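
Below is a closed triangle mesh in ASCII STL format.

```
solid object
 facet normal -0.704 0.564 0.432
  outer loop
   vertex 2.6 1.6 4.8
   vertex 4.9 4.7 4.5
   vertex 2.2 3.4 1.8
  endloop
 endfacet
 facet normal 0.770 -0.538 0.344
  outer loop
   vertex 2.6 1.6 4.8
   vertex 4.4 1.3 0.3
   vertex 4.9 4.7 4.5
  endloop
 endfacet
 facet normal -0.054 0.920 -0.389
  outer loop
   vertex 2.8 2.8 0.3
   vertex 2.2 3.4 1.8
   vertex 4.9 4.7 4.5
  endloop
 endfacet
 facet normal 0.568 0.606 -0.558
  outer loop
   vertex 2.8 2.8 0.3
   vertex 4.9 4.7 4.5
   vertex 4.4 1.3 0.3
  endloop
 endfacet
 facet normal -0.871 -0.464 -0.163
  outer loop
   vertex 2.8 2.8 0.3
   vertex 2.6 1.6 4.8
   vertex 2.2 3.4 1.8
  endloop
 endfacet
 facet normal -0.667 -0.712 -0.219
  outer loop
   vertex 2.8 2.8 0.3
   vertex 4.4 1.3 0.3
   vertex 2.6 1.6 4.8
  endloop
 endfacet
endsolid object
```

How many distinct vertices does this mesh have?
5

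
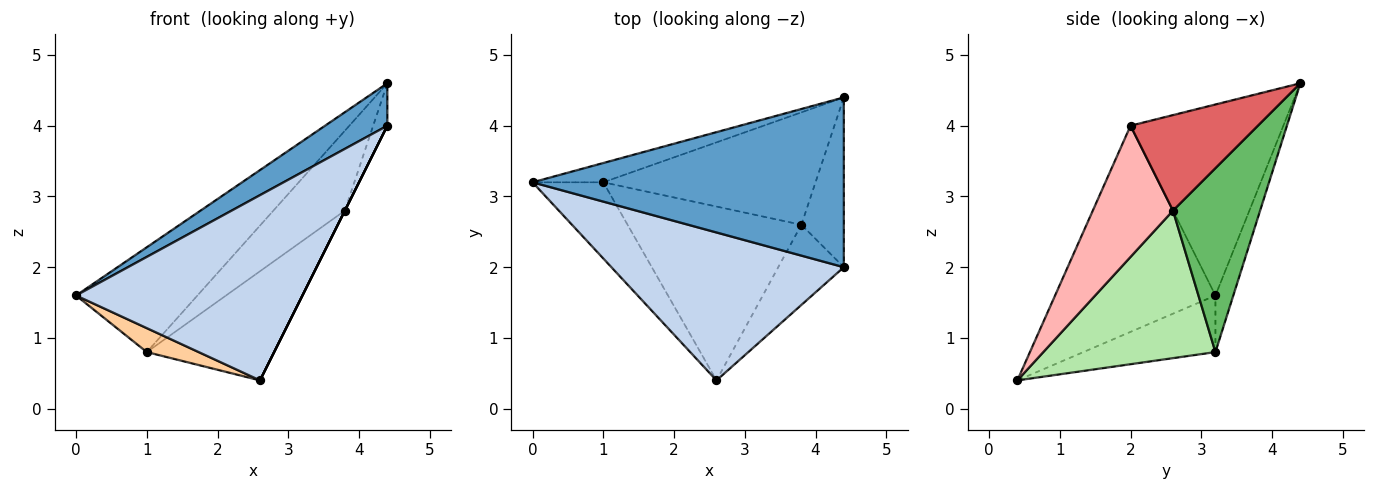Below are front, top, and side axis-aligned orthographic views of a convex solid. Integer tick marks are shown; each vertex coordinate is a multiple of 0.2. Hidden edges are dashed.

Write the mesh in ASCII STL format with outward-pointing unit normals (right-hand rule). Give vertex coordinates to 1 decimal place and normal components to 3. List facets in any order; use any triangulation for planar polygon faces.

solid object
 facet normal -0.512 -0.208 0.834
  outer loop
   vertex 4.4 4.4 4.6
   vertex 0.0 3.2 1.6
   vertex 4.4 2.0 4.0
  endloop
 endfacet
 facet normal -0.484 -0.684 0.546
  outer loop
   vertex 2.6 0.4 0.4
   vertex 4.4 2.0 4.0
   vertex 0.0 3.2 1.6
  endloop
 endfacet
 facet normal -0.143 0.973 -0.179
  outer loop
   vertex 1.0 3.2 0.8
   vertex 0.0 3.2 1.6
   vertex 4.4 4.4 4.6
  endloop
 endfacet
 facet normal -0.607 -0.238 -0.758
  outer loop
   vertex 1.0 3.2 0.8
   vertex 2.6 0.4 0.4
   vertex 0.0 3.2 1.6
  endloop
 endfacet
 facet normal 0.577 0.473 -0.666
  outer loop
   vertex 3.8 2.6 2.8
   vertex 1.0 3.2 0.8
   vertex 4.4 4.4 4.6
  endloop
 endfacet
 facet normal 0.584 0.432 -0.688
  outer loop
   vertex 3.8 2.6 2.8
   vertex 2.6 0.4 0.4
   vertex 1.0 3.2 0.8
  endloop
 endfacet
 facet normal 0.909 0.101 -0.404
  outer loop
   vertex 3.8 2.6 2.8
   vertex 4.4 4.4 4.6
   vertex 4.4 2.0 4.0
  endloop
 endfacet
 facet normal 0.894 0.000 -0.447
  outer loop
   vertex 3.8 2.6 2.8
   vertex 4.4 2.0 4.0
   vertex 2.6 0.4 0.4
  endloop
 endfacet
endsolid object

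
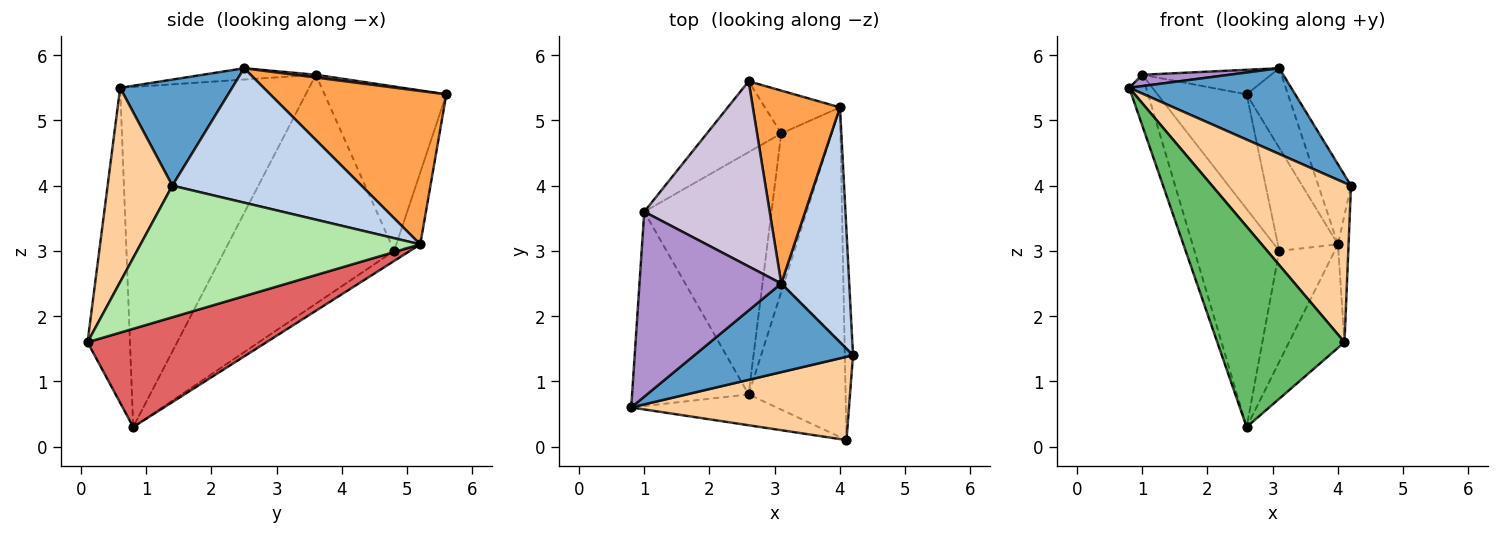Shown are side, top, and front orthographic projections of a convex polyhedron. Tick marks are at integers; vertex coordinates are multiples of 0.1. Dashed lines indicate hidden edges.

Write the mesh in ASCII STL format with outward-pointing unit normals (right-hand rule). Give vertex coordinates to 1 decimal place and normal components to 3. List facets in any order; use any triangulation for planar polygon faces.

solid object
 facet normal 0.433 -0.627 0.648
  outer loop
   vertex 3.1 2.5 5.8
   vertex 0.8 0.6 5.5
   vertex 4.2 1.4 4.0
  endloop
 endfacet
 facet normal 0.882 0.152 0.446
  outer loop
   vertex 3.1 2.5 5.8
   vertex 4.2 1.4 4.0
   vertex 4.0 5.2 3.1
  endloop
 endfacet
 facet normal 0.852 0.200 0.484
  outer loop
   vertex 3.1 2.5 5.8
   vertex 4.0 5.2 3.1
   vertex 2.6 5.6 5.4
  endloop
 endfacet
 facet normal 0.382 -0.819 0.428
  outer loop
   vertex 4.1 0.1 1.6
   vertex 4.2 1.4 4.0
   vertex 0.8 0.6 5.5
  endloop
 endfacet
 facet normal -0.313 -0.939 -0.144
  outer loop
   vertex 4.1 0.1 1.6
   vertex 0.8 0.6 5.5
   vertex 2.6 0.8 0.3
  endloop
 endfacet
 facet normal 0.997 0.038 -0.062
  outer loop
   vertex 4.1 0.1 1.6
   vertex 4.0 5.2 3.1
   vertex 4.2 1.4 4.0
  endloop
 endfacet
 facet normal 0.695 0.215 -0.686
  outer loop
   vertex 4.1 0.1 1.6
   vertex 2.6 0.8 0.3
   vertex 4.0 5.2 3.1
  endloop
 endfacet
 facet normal -0.943 0.084 -0.323
  outer loop
   vertex 1.0 3.6 5.7
   vertex 2.6 0.8 0.3
   vertex 0.8 0.6 5.5
  endloop
 endfacet
 facet normal -0.079 -0.061 0.995
  outer loop
   vertex 1.0 3.6 5.7
   vertex 0.8 0.6 5.5
   vertex 3.1 2.5 5.8
  endloop
 endfacet
 facet normal 0.022 0.131 0.991
  outer loop
   vertex 1.0 3.6 5.7
   vertex 3.1 2.5 5.8
   vertex 2.6 5.6 5.4
  endloop
 endfacet
 facet normal -0.758 0.555 -0.343
  outer loop
   vertex 3.1 4.8 3.0
   vertex 1.0 3.6 5.7
   vertex 2.6 5.6 5.4
  endloop
 endfacet
 facet normal -0.801 0.400 -0.445
  outer loop
   vertex 3.1 4.8 3.0
   vertex 2.6 0.8 0.3
   vertex 1.0 3.6 5.7
  endloop
 endfacet
 facet normal -0.345 0.867 -0.361
  outer loop
   vertex 3.1 4.8 3.0
   vertex 2.6 5.6 5.4
   vertex 4.0 5.2 3.1
  endloop
 endfacet
 facet normal -0.162 0.566 -0.808
  outer loop
   vertex 3.1 4.8 3.0
   vertex 4.0 5.2 3.1
   vertex 2.6 0.8 0.3
  endloop
 endfacet
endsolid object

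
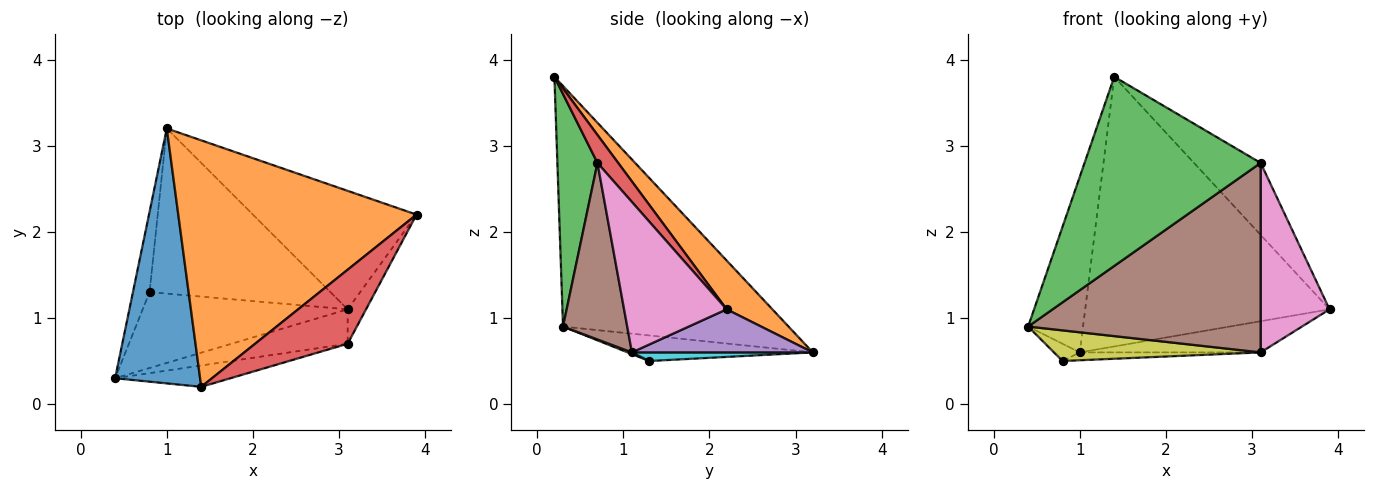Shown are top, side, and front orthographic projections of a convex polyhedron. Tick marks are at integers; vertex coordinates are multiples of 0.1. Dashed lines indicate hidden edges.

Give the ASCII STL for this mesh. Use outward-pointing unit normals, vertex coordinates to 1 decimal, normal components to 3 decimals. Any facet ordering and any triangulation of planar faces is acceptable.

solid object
 facet normal -0.919 0.224 0.325
  outer loop
   vertex 1.4 0.2 3.8
   vertex 1.0 3.2 0.6
   vertex 0.4 0.3 0.9
  endloop
 endfacet
 facet normal 0.137 0.731 0.668
  outer loop
   vertex 1.4 0.2 3.8
   vertex 3.9 2.2 1.1
   vertex 1.0 3.2 0.6
  endloop
 endfacet
 facet normal 0.221 -0.969 -0.110
  outer loop
   vertex 3.1 0.7 2.8
   vertex 1.4 0.2 3.8
   vertex 0.4 0.3 0.9
  endloop
 endfacet
 facet normal 0.212 0.681 0.701
  outer loop
   vertex 3.1 0.7 2.8
   vertex 3.9 2.2 1.1
   vertex 1.4 0.2 3.8
  endloop
 endfacet
 facet normal 0.247 0.247 -0.937
  outer loop
   vertex 3.1 1.1 0.6
   vertex 1.0 3.2 0.6
   vertex 3.9 2.2 1.1
  endloop
 endfacet
 facet normal 0.262 -0.949 -0.173
  outer loop
   vertex 3.1 1.1 0.6
   vertex 3.1 0.7 2.8
   vertex 0.4 0.3 0.9
  endloop
 endfacet
 facet normal 0.826 -0.555 -0.101
  outer loop
   vertex 3.1 1.1 0.6
   vertex 3.9 2.2 1.1
   vertex 3.1 0.7 2.8
  endloop
 endfacet
 facet normal -0.832 0.116 -0.542
  outer loop
   vertex 0.8 1.3 0.5
   vertex 0.4 0.3 0.9
   vertex 1.0 3.2 0.6
  endloop
 endfacet
 facet normal 0.008 -0.374 -0.927
  outer loop
   vertex 0.8 1.3 0.5
   vertex 3.1 1.1 0.6
   vertex 0.4 0.3 0.9
  endloop
 endfacet
 facet normal 0.048 0.048 -0.998
  outer loop
   vertex 0.8 1.3 0.5
   vertex 1.0 3.2 0.6
   vertex 3.1 1.1 0.6
  endloop
 endfacet
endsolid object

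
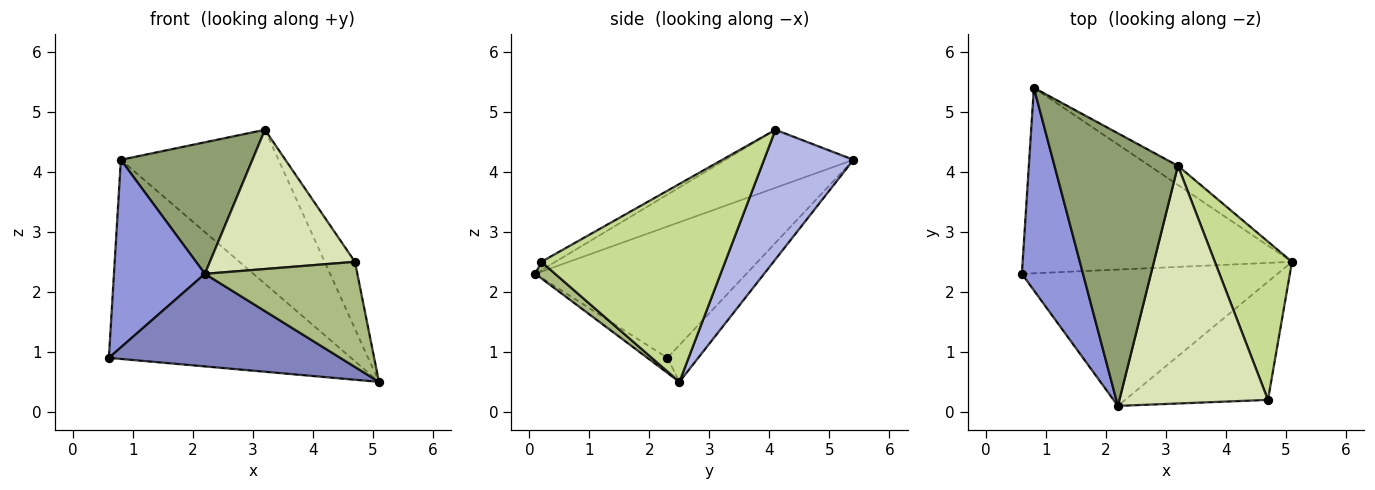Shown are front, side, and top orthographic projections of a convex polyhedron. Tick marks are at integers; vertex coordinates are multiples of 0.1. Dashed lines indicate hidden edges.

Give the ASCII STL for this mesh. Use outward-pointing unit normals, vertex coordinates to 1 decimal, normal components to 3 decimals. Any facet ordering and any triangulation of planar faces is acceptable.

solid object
 facet normal -0.093 0.729 -0.679
  outer loop
   vertex 0.8 5.4 4.2
   vertex 5.1 2.5 0.5
   vertex 0.6 2.3 0.9
  endloop
 endfacet
 facet normal -0.049 -0.561 -0.826
  outer loop
   vertex 2.2 0.1 2.3
   vertex 0.6 2.3 0.9
   vertex 5.1 2.5 0.5
  endloop
 endfacet
 facet normal -0.844 -0.364 0.393
  outer loop
   vertex 2.2 0.1 2.3
   vertex 0.8 5.4 4.2
   vertex 0.6 2.3 0.9
  endloop
 endfacet
 facet normal 0.491 0.865 -0.107
  outer loop
   vertex 3.2 4.1 4.7
   vertex 5.1 2.5 0.5
   vertex 0.8 5.4 4.2
  endloop
 endfacet
 facet normal -0.390 -0.400 0.829
  outer loop
   vertex 3.2 4.1 4.7
   vertex 0.8 5.4 4.2
   vertex 2.2 0.1 2.3
  endloop
 endfacet
 facet normal 0.086 -0.662 -0.744
  outer loop
   vertex 4.7 0.2 2.5
   vertex 2.2 0.1 2.3
   vertex 5.1 2.5 0.5
  endloop
 endfacet
 facet normal 0.921 0.152 0.359
  outer loop
   vertex 4.7 0.2 2.5
   vertex 5.1 2.5 0.5
   vertex 3.2 4.1 4.7
  endloop
 endfacet
 facet normal -0.049 -0.505 0.862
  outer loop
   vertex 4.7 0.2 2.5
   vertex 3.2 4.1 4.7
   vertex 2.2 0.1 2.3
  endloop
 endfacet
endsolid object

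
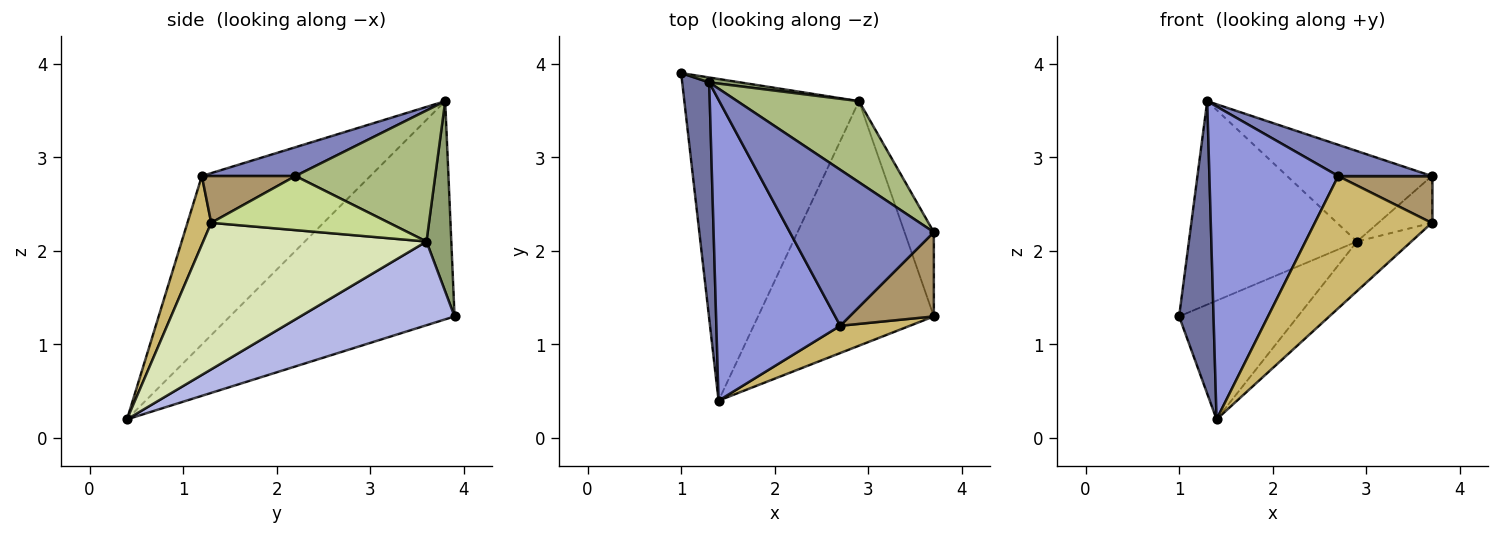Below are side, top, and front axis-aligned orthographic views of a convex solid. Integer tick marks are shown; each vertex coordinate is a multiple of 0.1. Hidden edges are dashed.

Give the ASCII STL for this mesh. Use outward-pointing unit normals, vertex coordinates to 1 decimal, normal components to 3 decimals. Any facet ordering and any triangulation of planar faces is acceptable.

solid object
 facet normal -0.981 -0.150 0.121
  outer loop
   vertex 1.3 3.8 3.6
   vertex 1.0 3.9 1.3
   vertex 1.4 0.4 0.2
  endloop
 endfacet
 facet normal 0.192 -0.192 0.962
  outer loop
   vertex 2.7 1.2 2.8
   vertex 3.7 2.2 2.8
   vertex 1.3 3.8 3.6
  endloop
 endfacet
 facet normal -0.686 -0.525 0.504
  outer loop
   vertex 2.7 1.2 2.8
   vertex 1.3 3.8 3.6
   vertex 1.4 0.4 0.2
  endloop
 endfacet
 facet normal 0.410 0.316 -0.856
  outer loop
   vertex 2.9 3.6 2.1
   vertex 1.4 0.4 0.2
   vertex 1.0 3.9 1.3
  endloop
 endfacet
 facet normal 0.146 0.989 0.024
  outer loop
   vertex 2.9 3.6 2.1
   vertex 1.0 3.9 1.3
   vertex 1.3 3.8 3.6
  endloop
 endfacet
 facet normal 0.584 0.605 0.542
  outer loop
   vertex 2.9 3.6 2.1
   vertex 1.3 3.8 3.6
   vertex 3.7 2.2 2.8
  endloop
 endfacet
 facet normal 0.850 0.256 -0.460
  outer loop
   vertex 3.7 1.3 2.3
   vertex 2.9 3.6 2.1
   vertex 3.7 2.2 2.8
  endloop
 endfacet
 facet normal 0.633 0.154 -0.759
  outer loop
   vertex 3.7 1.3 2.3
   vertex 1.4 0.4 0.2
   vertex 2.9 3.6 2.1
  endloop
 endfacet
 facet normal 0.437 -0.437 0.786
  outer loop
   vertex 3.7 1.3 2.3
   vertex 3.7 2.2 2.8
   vertex 2.7 1.2 2.8
  endloop
 endfacet
 facet normal 0.195 -0.961 0.198
  outer loop
   vertex 3.7 1.3 2.3
   vertex 2.7 1.2 2.8
   vertex 1.4 0.4 0.2
  endloop
 endfacet
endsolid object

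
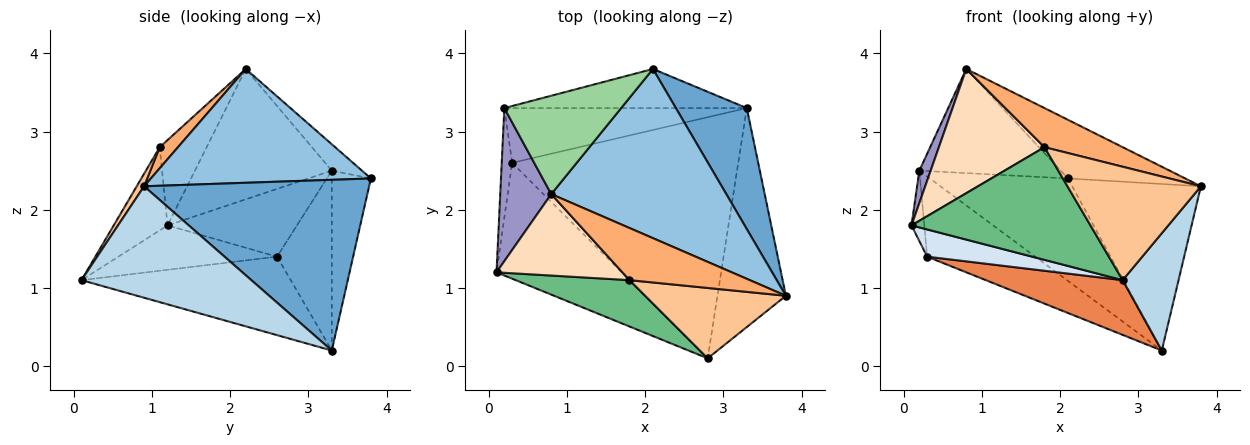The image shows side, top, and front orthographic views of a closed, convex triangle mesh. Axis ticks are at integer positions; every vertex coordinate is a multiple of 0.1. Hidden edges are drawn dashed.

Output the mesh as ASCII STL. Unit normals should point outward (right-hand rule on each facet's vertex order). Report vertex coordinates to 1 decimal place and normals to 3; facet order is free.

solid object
 facet normal 0.817 0.467 0.339
  outer loop
   vertex 3.3 3.3 0.2
   vertex 2.1 3.8 2.4
   vertex 3.8 0.9 2.3
  endloop
 endfacet
 facet normal 0.523 0.279 0.805
  outer loop
   vertex 0.8 2.2 3.8
   vertex 3.8 0.9 2.3
   vertex 2.1 3.8 2.4
  endloop
 endfacet
 facet normal 0.821 -0.270 -0.504
  outer loop
   vertex 2.8 0.1 1.1
   vertex 3.3 3.3 0.2
   vertex 3.8 0.9 2.3
  endloop
 endfacet
 facet normal -0.327 -0.216 -0.920
  outer loop
   vertex 0.3 2.6 1.4
   vertex 2.8 0.1 1.1
   vertex 0.1 1.2 1.8
  endloop
 endfacet
 facet normal -0.321 -0.210 -0.924
  outer loop
   vertex 0.3 2.6 1.4
   vertex 3.3 3.3 0.2
   vertex 2.8 0.1 1.1
  endloop
 endfacet
 facet normal 0.139 -0.594 0.792
  outer loop
   vertex 1.8 1.1 2.8
   vertex 3.8 0.9 2.3
   vertex 0.8 2.2 3.8
  endloop
 endfacet
 facet normal 0.047 -0.849 0.527
  outer loop
   vertex 1.8 1.1 2.8
   vertex 2.8 0.1 1.1
   vertex 3.8 0.9 2.3
  endloop
 endfacet
 facet normal -0.348 -0.784 0.514
  outer loop
   vertex 1.8 1.1 2.8
   vertex 0.8 2.2 3.8
   vertex 0.1 1.2 1.8
  endloop
 endfacet
 facet normal -0.268 -0.891 0.366
  outer loop
   vertex 1.8 1.1 2.8
   vertex 0.1 1.2 1.8
   vertex 2.8 0.1 1.1
  endloop
 endfacet
 facet normal -0.153 0.718 0.679
  outer loop
   vertex 0.2 3.3 2.5
   vertex 0.8 2.2 3.8
   vertex 2.1 3.8 2.4
  endloop
 endfacet
 facet normal -0.256 0.903 -0.345
  outer loop
   vertex 0.2 3.3 2.5
   vertex 2.1 3.8 2.4
   vertex 3.3 3.3 0.2
  endloop
 endfacet
 facet normal -0.386 0.762 -0.520
  outer loop
   vertex 0.2 3.3 2.5
   vertex 3.3 3.3 0.2
   vertex 0.3 2.6 1.4
  endloop
 endfacet
 facet normal -0.928 -0.077 0.363
  outer loop
   vertex 0.2 3.3 2.5
   vertex 0.1 1.2 1.8
   vertex 0.8 2.2 3.8
  endloop
 endfacet
 facet normal -0.984 0.097 -0.151
  outer loop
   vertex 0.2 3.3 2.5
   vertex 0.3 2.6 1.4
   vertex 0.1 1.2 1.8
  endloop
 endfacet
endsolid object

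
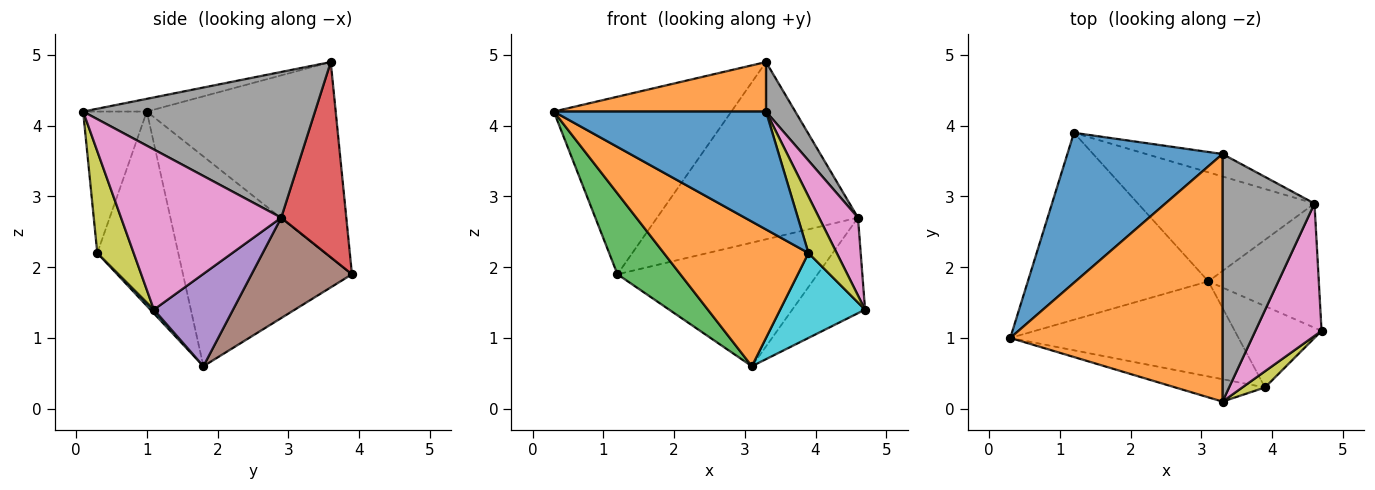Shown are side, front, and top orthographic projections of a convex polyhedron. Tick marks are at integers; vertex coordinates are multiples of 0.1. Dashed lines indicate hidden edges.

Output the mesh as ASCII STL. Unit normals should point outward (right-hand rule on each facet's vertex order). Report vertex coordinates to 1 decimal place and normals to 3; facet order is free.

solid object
 facet normal -0.631 0.593 0.501
  outer loop
   vertex 3.3 3.6 4.9
   vertex 1.2 3.9 1.9
   vertex 0.3 1.0 4.2
  endloop
 endfacet
 facet normal -0.059 -0.196 0.979
  outer loop
   vertex 3.3 0.1 4.2
   vertex 3.3 3.6 4.9
   vertex 0.3 1.0 4.2
  endloop
 endfacet
 facet normal -0.730 -0.271 -0.628
  outer loop
   vertex 3.1 1.8 0.6
   vertex 0.3 1.0 4.2
   vertex 1.2 3.9 1.9
  endloop
 endfacet
 facet normal 0.306 0.944 -0.120
  outer loop
   vertex 4.6 2.9 2.7
   vertex 1.2 3.9 1.9
   vertex 3.3 3.6 4.9
  endloop
 endfacet
 facet normal 0.553 0.508 -0.661
  outer loop
   vertex 4.6 2.9 2.7
   vertex 4.7 1.1 1.4
   vertex 3.1 1.8 0.6
  endloop
 endfacet
 facet normal 0.352 0.702 -0.619
  outer loop
   vertex 4.6 2.9 2.7
   vertex 3.1 1.8 0.6
   vertex 1.2 3.9 1.9
  endloop
 endfacet
 facet normal 0.902 -0.219 0.373
  outer loop
   vertex 4.6 2.9 2.7
   vertex 3.3 0.1 4.2
   vertex 4.7 1.1 1.4
  endloop
 endfacet
 facet normal 0.841 -0.106 0.531
  outer loop
   vertex 4.6 2.9 2.7
   vertex 3.3 3.6 4.9
   vertex 3.3 0.1 4.2
  endloop
 endfacet
 facet normal 0.777 -0.605 0.173
  outer loop
   vertex 3.9 0.3 2.2
   vertex 4.7 1.1 1.4
   vertex 3.3 0.1 4.2
  endloop
 endfacet
 facet normal 0.030 -0.722 -0.692
  outer loop
   vertex 3.9 0.3 2.2
   vertex 3.1 1.8 0.6
   vertex 4.7 1.1 1.4
  endloop
 endfacet
 facet normal -0.283 -0.942 -0.179
  outer loop
   vertex 3.9 0.3 2.2
   vertex 3.3 0.1 4.2
   vertex 0.3 1.0 4.2
  endloop
 endfacet
 facet normal -0.424 -0.757 -0.498
  outer loop
   vertex 3.9 0.3 2.2
   vertex 0.3 1.0 4.2
   vertex 3.1 1.8 0.6
  endloop
 endfacet
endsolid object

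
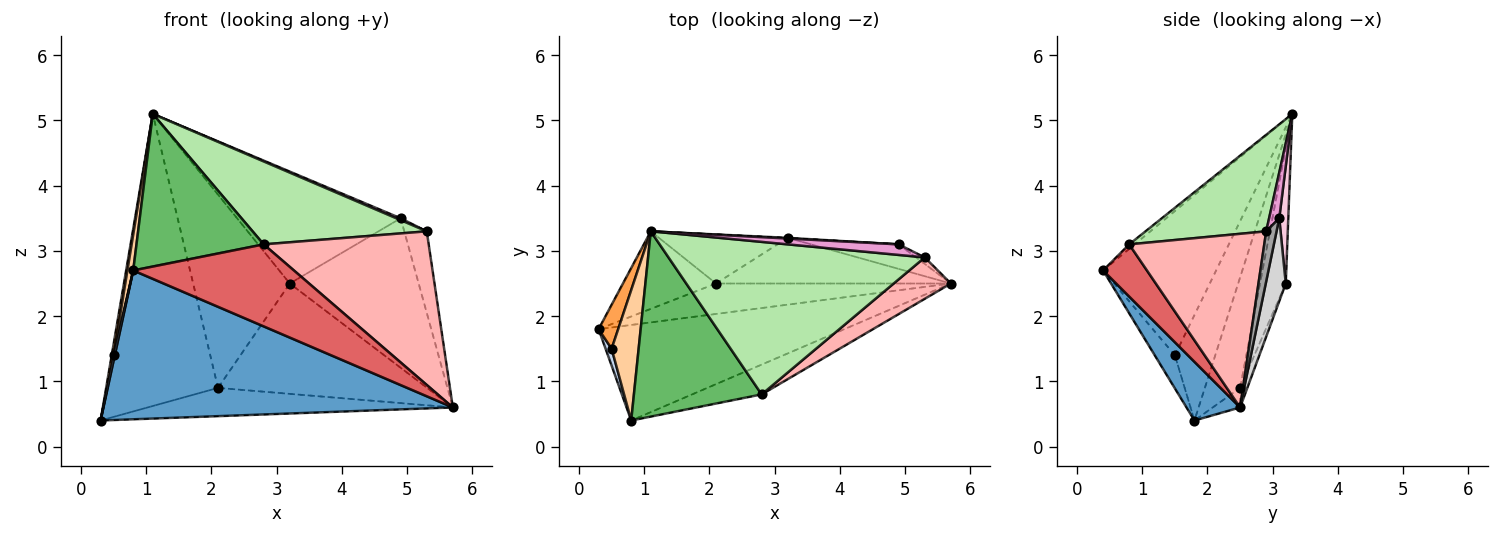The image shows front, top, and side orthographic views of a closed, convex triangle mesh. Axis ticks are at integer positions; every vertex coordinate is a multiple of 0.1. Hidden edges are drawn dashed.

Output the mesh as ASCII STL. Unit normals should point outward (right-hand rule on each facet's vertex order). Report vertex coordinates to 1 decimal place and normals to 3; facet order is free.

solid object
 facet normal 0.128 -0.835 -0.536
  outer loop
   vertex 0.8 0.4 2.7
   vertex 0.3 1.8 0.4
   vertex 5.7 2.5 0.6
  endloop
 endfacet
 facet normal -0.982 -0.055 0.180
  outer loop
   vertex 0.5 1.5 1.4
   vertex 0.3 1.8 0.4
   vertex 0.8 0.4 2.7
  endloop
 endfacet
 facet normal -0.982 -0.047 0.182
  outer loop
   vertex 0.5 1.5 1.4
   vertex 1.1 3.3 5.1
   vertex 0.3 1.8 0.4
  endloop
 endfacet
 facet normal -0.982 -0.051 0.184
  outer loop
   vertex 0.5 1.5 1.4
   vertex 0.8 0.4 2.7
   vertex 1.1 3.3 5.1
  endloop
 endfacet
 facet normal -0.027 -0.636 0.771
  outer loop
   vertex 2.8 0.8 3.1
   vertex 1.1 3.3 5.1
   vertex 0.8 0.4 2.7
  endloop
 endfacet
 facet normal 0.314 -0.454 0.834
  outer loop
   vertex 2.8 0.8 3.1
   vertex 5.3 2.9 3.3
   vertex 1.1 3.3 5.1
  endloop
 endfacet
 facet normal 0.248 -0.910 -0.331
  outer loop
   vertex 2.8 0.8 3.1
   vertex 0.8 0.4 2.7
   vertex 5.7 2.5 0.6
  endloop
 endfacet
 facet normal 0.620 -0.758 0.204
  outer loop
   vertex 2.8 0.8 3.1
   vertex 5.7 2.5 0.6
   vertex 5.3 2.9 3.3
  endloop
 endfacet
 facet normal -0.291 0.925 -0.245
  outer loop
   vertex 2.1 2.5 0.9
   vertex 0.3 1.8 0.4
   vertex 1.1 3.3 5.1
  endloop
 endfacet
 facet normal -0.250 0.938 -0.238
  outer loop
   vertex 2.1 2.5 0.9
   vertex 1.1 3.3 5.1
   vertex 3.2 3.2 2.5
  endloop
 endfacet
 facet normal -0.061 0.679 -0.731
  outer loop
   vertex 2.1 2.5 0.9
   vertex 5.7 2.5 0.6
   vertex 0.3 1.8 0.4
  endloop
 endfacet
 facet normal -0.032 0.924 -0.382
  outer loop
   vertex 2.1 2.5 0.9
   vertex 3.2 3.2 2.5
   vertex 5.7 2.5 0.6
  endloop
 endfacet
 facet normal 0.376 -0.161 0.913
  outer loop
   vertex 4.9 3.1 3.5
   vertex 1.1 3.3 5.1
   vertex 5.3 2.9 3.3
  endloop
 endfacet
 facet normal 0.055 0.998 0.006
  outer loop
   vertex 4.9 3.1 3.5
   vertex 3.2 3.2 2.5
   vertex 1.1 3.3 5.1
  endloop
 endfacet
 facet normal 0.417 0.906 -0.072
  outer loop
   vertex 4.9 3.1 3.5
   vertex 5.3 2.9 3.3
   vertex 5.7 2.5 0.6
  endloop
 endfacet
 facet normal 0.152 0.975 -0.160
  outer loop
   vertex 4.9 3.1 3.5
   vertex 5.7 2.5 0.6
   vertex 3.2 3.2 2.5
  endloop
 endfacet
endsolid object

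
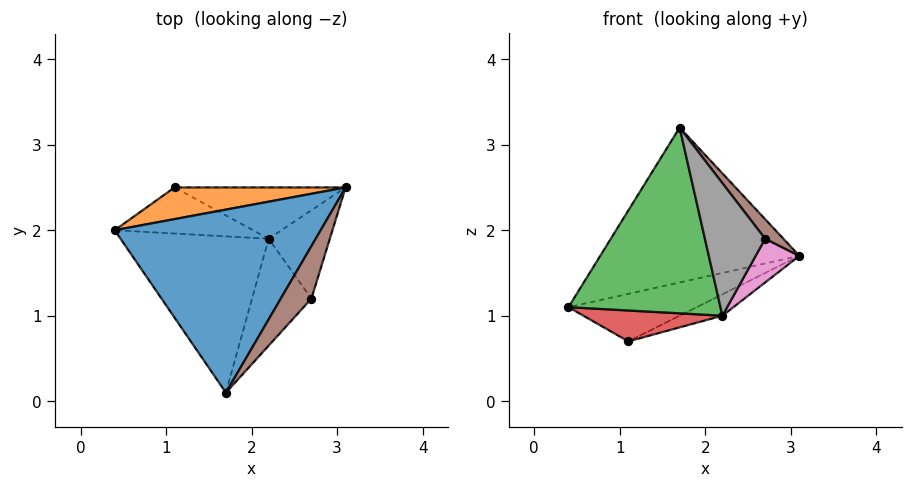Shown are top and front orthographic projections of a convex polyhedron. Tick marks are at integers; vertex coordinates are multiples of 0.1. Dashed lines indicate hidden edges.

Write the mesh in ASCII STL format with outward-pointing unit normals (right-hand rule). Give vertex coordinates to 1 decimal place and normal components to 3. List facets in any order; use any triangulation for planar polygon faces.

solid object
 facet normal -0.278 0.620 0.733
  outer loop
   vertex 1.7 0.1 3.2
   vertex 3.1 2.5 1.7
   vertex 0.4 2.0 1.1
  endloop
 endfacet
 facet normal -0.267 0.802 0.535
  outer loop
   vertex 1.1 2.5 0.7
   vertex 0.4 2.0 1.1
   vertex 3.1 2.5 1.7
  endloop
 endfacet
 facet normal -0.078 -0.763 -0.642
  outer loop
   vertex 2.2 1.9 1.0
   vertex 1.7 0.1 3.2
   vertex 0.4 2.0 1.1
  endloop
 endfacet
 facet normal -0.077 -0.555 -0.828
  outer loop
   vertex 2.2 1.9 1.0
   vertex 0.4 2.0 1.1
   vertex 1.1 2.5 0.7
  endloop
 endfacet
 facet normal 0.419 0.349 -0.838
  outer loop
   vertex 2.2 1.9 1.0
   vertex 1.1 2.5 0.7
   vertex 3.1 2.5 1.7
  endloop
 endfacet
 facet normal 0.848 -0.185 0.496
  outer loop
   vertex 2.7 1.2 1.9
   vertex 3.1 2.5 1.7
   vertex 1.7 0.1 3.2
  endloop
 endfacet
 facet normal 0.705 -0.315 -0.636
  outer loop
   vertex 2.7 1.2 1.9
   vertex 2.2 1.9 1.0
   vertex 3.1 2.5 1.7
  endloop
 endfacet
 facet normal 0.040 -0.778 -0.627
  outer loop
   vertex 2.7 1.2 1.9
   vertex 1.7 0.1 3.2
   vertex 2.2 1.9 1.0
  endloop
 endfacet
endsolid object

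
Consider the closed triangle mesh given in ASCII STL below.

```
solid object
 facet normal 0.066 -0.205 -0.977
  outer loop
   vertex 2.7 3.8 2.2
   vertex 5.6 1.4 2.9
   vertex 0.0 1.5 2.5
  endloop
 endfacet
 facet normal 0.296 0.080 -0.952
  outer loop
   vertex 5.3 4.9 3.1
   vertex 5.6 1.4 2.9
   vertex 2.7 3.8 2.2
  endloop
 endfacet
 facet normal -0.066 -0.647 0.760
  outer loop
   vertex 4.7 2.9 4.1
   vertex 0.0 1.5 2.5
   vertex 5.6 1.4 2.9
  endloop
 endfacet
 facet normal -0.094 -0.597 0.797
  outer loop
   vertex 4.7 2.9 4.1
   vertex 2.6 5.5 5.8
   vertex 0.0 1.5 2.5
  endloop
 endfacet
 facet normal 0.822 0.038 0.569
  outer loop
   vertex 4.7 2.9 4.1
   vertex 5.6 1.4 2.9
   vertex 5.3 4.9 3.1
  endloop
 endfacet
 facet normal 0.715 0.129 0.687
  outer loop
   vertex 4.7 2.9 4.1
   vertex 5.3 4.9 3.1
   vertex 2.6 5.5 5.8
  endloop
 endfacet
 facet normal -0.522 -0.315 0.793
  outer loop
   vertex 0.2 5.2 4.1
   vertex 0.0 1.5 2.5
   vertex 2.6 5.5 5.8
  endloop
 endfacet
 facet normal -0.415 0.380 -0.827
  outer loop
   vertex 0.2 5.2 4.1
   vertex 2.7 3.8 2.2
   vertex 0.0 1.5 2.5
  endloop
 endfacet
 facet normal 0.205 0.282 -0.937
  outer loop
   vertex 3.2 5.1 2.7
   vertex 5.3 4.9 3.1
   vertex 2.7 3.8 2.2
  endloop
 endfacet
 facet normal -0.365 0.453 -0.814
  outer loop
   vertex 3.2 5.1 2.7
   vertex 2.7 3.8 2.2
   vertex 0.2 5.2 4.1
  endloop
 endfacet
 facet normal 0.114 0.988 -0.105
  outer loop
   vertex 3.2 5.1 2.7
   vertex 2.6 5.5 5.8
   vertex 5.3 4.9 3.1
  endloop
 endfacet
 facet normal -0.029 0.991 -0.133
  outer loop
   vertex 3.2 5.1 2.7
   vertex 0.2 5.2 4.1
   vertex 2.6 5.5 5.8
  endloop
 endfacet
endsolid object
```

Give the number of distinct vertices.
8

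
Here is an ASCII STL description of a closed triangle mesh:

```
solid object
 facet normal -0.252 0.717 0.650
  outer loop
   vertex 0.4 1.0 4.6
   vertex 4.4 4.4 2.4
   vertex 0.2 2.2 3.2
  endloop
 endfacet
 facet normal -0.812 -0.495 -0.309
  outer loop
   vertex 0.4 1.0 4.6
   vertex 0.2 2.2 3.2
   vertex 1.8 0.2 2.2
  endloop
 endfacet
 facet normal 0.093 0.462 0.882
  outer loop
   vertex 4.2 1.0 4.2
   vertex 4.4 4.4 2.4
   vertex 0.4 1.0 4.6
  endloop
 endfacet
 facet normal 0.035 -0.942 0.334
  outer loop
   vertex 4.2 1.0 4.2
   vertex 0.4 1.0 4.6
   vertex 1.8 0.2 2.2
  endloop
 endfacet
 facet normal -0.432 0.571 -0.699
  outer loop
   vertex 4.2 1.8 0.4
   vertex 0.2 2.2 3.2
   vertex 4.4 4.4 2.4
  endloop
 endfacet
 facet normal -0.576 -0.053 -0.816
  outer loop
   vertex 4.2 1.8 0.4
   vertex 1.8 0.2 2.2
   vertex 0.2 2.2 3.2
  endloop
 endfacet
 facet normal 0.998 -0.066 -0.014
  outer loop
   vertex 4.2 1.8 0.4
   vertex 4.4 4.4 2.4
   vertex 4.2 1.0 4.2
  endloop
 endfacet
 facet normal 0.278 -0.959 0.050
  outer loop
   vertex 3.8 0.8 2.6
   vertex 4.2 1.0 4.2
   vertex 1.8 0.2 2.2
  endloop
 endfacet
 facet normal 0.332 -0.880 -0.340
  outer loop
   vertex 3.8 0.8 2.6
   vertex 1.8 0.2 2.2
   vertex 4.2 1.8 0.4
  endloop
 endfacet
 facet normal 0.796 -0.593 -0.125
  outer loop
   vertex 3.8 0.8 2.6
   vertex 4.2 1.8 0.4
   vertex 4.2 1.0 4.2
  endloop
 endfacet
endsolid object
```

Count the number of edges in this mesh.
15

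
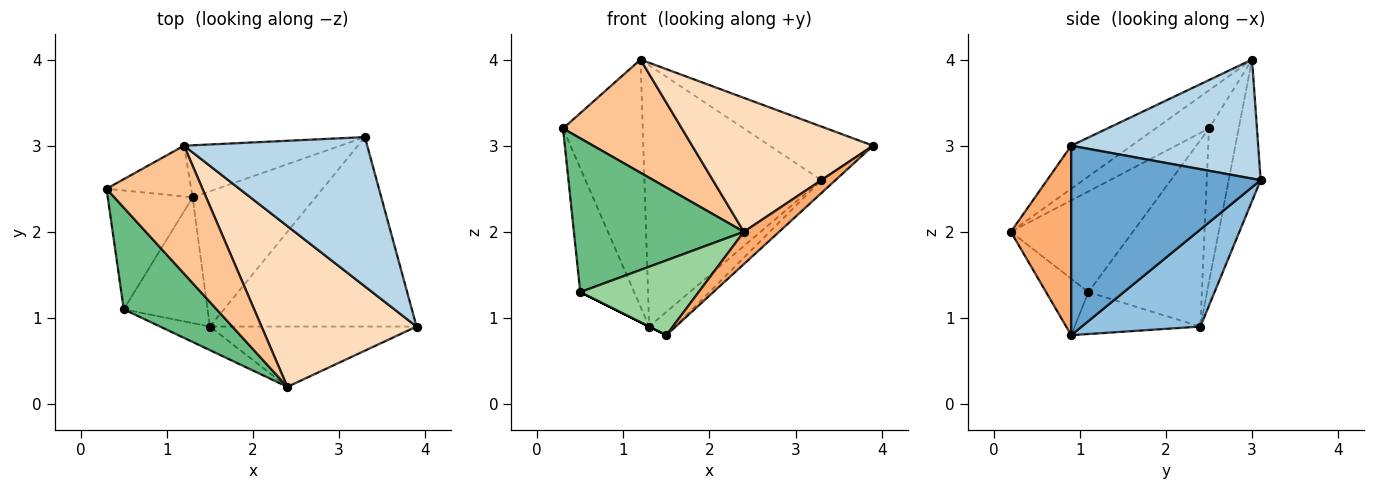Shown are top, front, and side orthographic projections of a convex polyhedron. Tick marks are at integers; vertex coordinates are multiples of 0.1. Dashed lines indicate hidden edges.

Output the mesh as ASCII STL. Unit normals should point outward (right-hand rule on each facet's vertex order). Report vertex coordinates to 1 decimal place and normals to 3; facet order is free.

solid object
 facet normal 0.675 0.050 -0.736
  outer loop
   vertex 1.5 0.9 0.8
   vertex 3.3 3.1 2.6
   vertex 3.9 0.9 3.0
  endloop
 endfacet
 facet normal 0.614 0.134 -0.778
  outer loop
   vertex 1.3 2.4 0.9
   vertex 3.3 3.1 2.6
   vertex 1.5 0.9 0.8
  endloop
 endfacet
 facet normal 0.522 0.288 0.803
  outer loop
   vertex 1.2 3.0 4.0
   vertex 3.9 0.9 3.0
   vertex 3.3 3.1 2.6
  endloop
 endfacet
 facet normal -0.343 0.920 -0.189
  outer loop
   vertex 1.2 3.0 4.0
   vertex 1.3 2.4 0.9
   vertex 0.3 2.5 3.2
  endloop
 endfacet
 facet normal -0.174 0.966 -0.193
  outer loop
   vertex 1.2 3.0 4.0
   vertex 3.3 3.1 2.6
   vertex 1.3 2.4 0.9
  endloop
 endfacet
 facet normal 0.628 -0.367 -0.686
  outer loop
   vertex 2.4 0.2 2.0
   vertex 1.5 0.9 0.8
   vertex 3.9 0.9 3.0
  endloop
 endfacet
 facet normal -0.285 -0.635 0.718
  outer loop
   vertex 2.4 0.2 2.0
   vertex 1.2 3.0 4.0
   vertex 0.3 2.5 3.2
  endloop
 endfacet
 facet normal -0.209 -0.626 0.751
  outer loop
   vertex 2.4 0.2 2.0
   vertex 3.9 0.9 3.0
   vertex 1.2 3.0 4.0
  endloop
 endfacet
 facet normal -0.513 -0.716 0.473
  outer loop
   vertex 0.5 1.1 1.3
   vertex 2.4 0.2 2.0
   vertex 0.3 2.5 3.2
  endloop
 endfacet
 facet normal -0.323 -0.903 -0.284
  outer loop
   vertex 0.5 1.1 1.3
   vertex 1.5 0.9 0.8
   vertex 2.4 0.2 2.0
  endloop
 endfacet
 facet normal -0.835 0.397 -0.380
  outer loop
   vertex 0.5 1.1 1.3
   vertex 0.3 2.5 3.2
   vertex 1.3 2.4 0.9
  endloop
 endfacet
 facet normal -0.447 0.000 -0.894
  outer loop
   vertex 0.5 1.1 1.3
   vertex 1.3 2.4 0.9
   vertex 1.5 0.9 0.8
  endloop
 endfacet
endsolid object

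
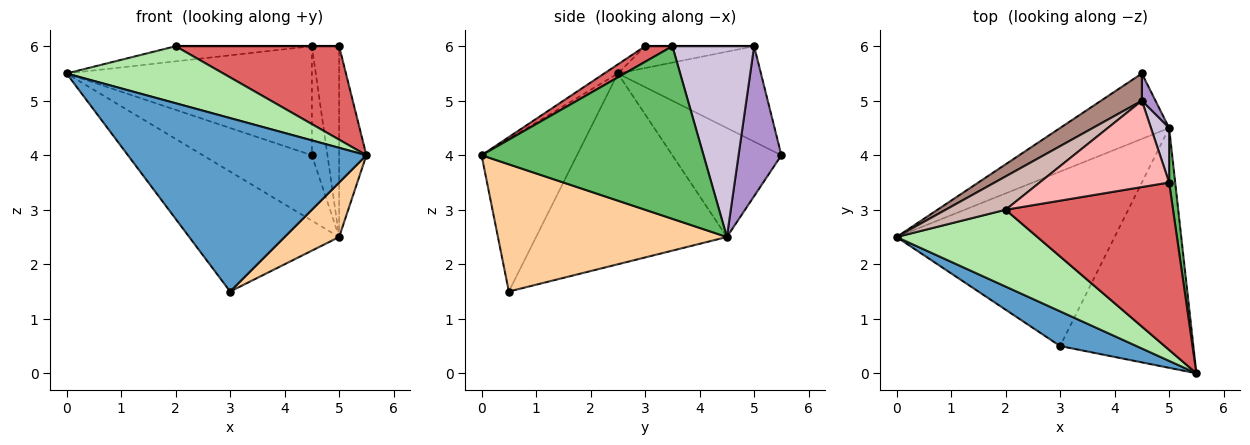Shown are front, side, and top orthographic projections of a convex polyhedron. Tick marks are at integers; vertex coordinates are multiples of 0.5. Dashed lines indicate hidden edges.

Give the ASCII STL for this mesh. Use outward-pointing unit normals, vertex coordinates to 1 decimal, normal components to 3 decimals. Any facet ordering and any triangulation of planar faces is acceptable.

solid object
 facet normal -0.365 -0.913 0.183
  outer loop
   vertex 3.0 0.5 1.5
   vertex 5.5 0.0 4.0
   vertex 0.0 2.5 5.5
  endloop
 endfacet
 facet normal -0.577 0.577 -0.577
  outer loop
   vertex 5.0 4.5 2.5
   vertex 0.0 2.5 5.5
   vertex 4.5 5.5 4.0
  endloop
 endfacet
 facet normal -0.585 0.460 -0.668
  outer loop
   vertex 5.0 4.5 2.5
   vertex 3.0 0.5 1.5
   vertex 0.0 2.5 5.5
  endloop
 endfacet
 facet normal 0.681 -0.162 -0.714
  outer loop
   vertex 5.0 4.5 2.5
   vertex 5.5 0.0 4.0
   vertex 3.0 0.5 1.5
  endloop
 endfacet
 facet normal 0.992 0.122 0.035
  outer loop
   vertex 5.0 4.5 2.5
   vertex 5.0 3.5 6.0
   vertex 5.5 0.0 4.0
  endloop
 endfacet
 facet normal -0.052 -0.595 0.802
  outer loop
   vertex 2.0 3.0 6.0
   vertex 0.0 2.5 5.5
   vertex 5.5 0.0 4.0
  endloop
 endfacet
 facet normal 0.081 -0.486 0.870
  outer loop
   vertex 2.0 3.0 6.0
   vertex 5.5 0.0 4.0
   vertex 5.0 3.5 6.0
  endloop
 endfacet
 facet normal 0.000 0.000 1.000
  outer loop
   vertex 4.5 5.0 6.0
   vertex 2.0 3.0 6.0
   vertex 5.0 3.5 6.0
  endloop
 endfacet
 facet normal 0.936 0.341 0.085
  outer loop
   vertex 4.5 5.0 6.0
   vertex 5.0 4.5 2.5
   vertex 4.5 5.5 4.0
  endloop
 endfacet
 facet normal 0.945 0.315 0.090
  outer loop
   vertex 4.5 5.0 6.0
   vertex 5.0 3.5 6.0
   vertex 5.0 4.5 2.5
  endloop
 endfacet
 facet normal -0.493 0.844 0.211
  outer loop
   vertex 4.5 5.0 6.0
   vertex 4.5 5.5 4.0
   vertex 0.0 2.5 5.5
  endloop
 endfacet
 facet normal -0.314 0.393 0.864
  outer loop
   vertex 4.5 5.0 6.0
   vertex 0.0 2.5 5.5
   vertex 2.0 3.0 6.0
  endloop
 endfacet
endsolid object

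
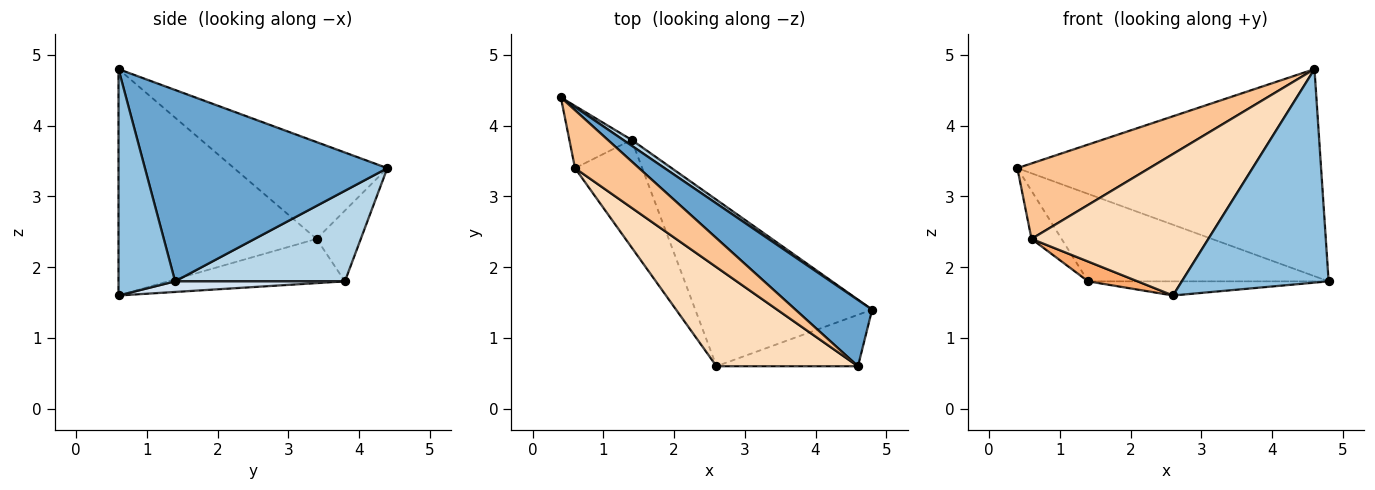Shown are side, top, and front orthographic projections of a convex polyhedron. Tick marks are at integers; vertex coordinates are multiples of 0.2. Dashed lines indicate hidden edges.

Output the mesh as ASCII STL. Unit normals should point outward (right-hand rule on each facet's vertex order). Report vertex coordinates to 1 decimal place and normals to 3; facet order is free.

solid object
 facet normal 0.605 0.758 0.243
  outer loop
   vertex 4.6 0.6 4.8
   vertex 4.8 1.4 1.8
   vertex 0.4 4.4 3.4
  endloop
 endfacet
 facet normal 0.351 -0.910 -0.219
  outer loop
   vertex 4.6 0.6 4.8
   vertex 2.6 0.6 1.6
   vertex 4.8 1.4 1.8
  endloop
 endfacet
 facet normal 0.576 0.816 0.054
  outer loop
   vertex 1.4 3.8 1.8
   vertex 0.4 4.4 3.4
   vertex 4.8 1.4 1.8
  endloop
 endfacet
 facet normal 0.060 0.085 -0.995
  outer loop
   vertex 1.4 3.8 1.8
   vertex 4.8 1.4 1.8
   vertex 2.6 0.6 1.6
  endloop
 endfacet
 facet normal -0.669 0.455 -0.588
  outer loop
   vertex 0.6 3.4 2.4
   vertex 0.4 4.4 3.4
   vertex 1.4 3.8 1.8
  endloop
 endfacet
 facet normal -0.543 -0.152 -0.826
  outer loop
   vertex 0.6 3.4 2.4
   vertex 1.4 3.8 1.8
   vertex 2.6 0.6 1.6
  endloop
 endfacet
 facet normal -0.677 -0.584 0.448
  outer loop
   vertex 0.6 3.4 2.4
   vertex 4.6 0.6 4.8
   vertex 0.4 4.4 3.4
  endloop
 endfacet
 facet normal -0.676 -0.604 0.423
  outer loop
   vertex 0.6 3.4 2.4
   vertex 2.6 0.6 1.6
   vertex 4.6 0.6 4.8
  endloop
 endfacet
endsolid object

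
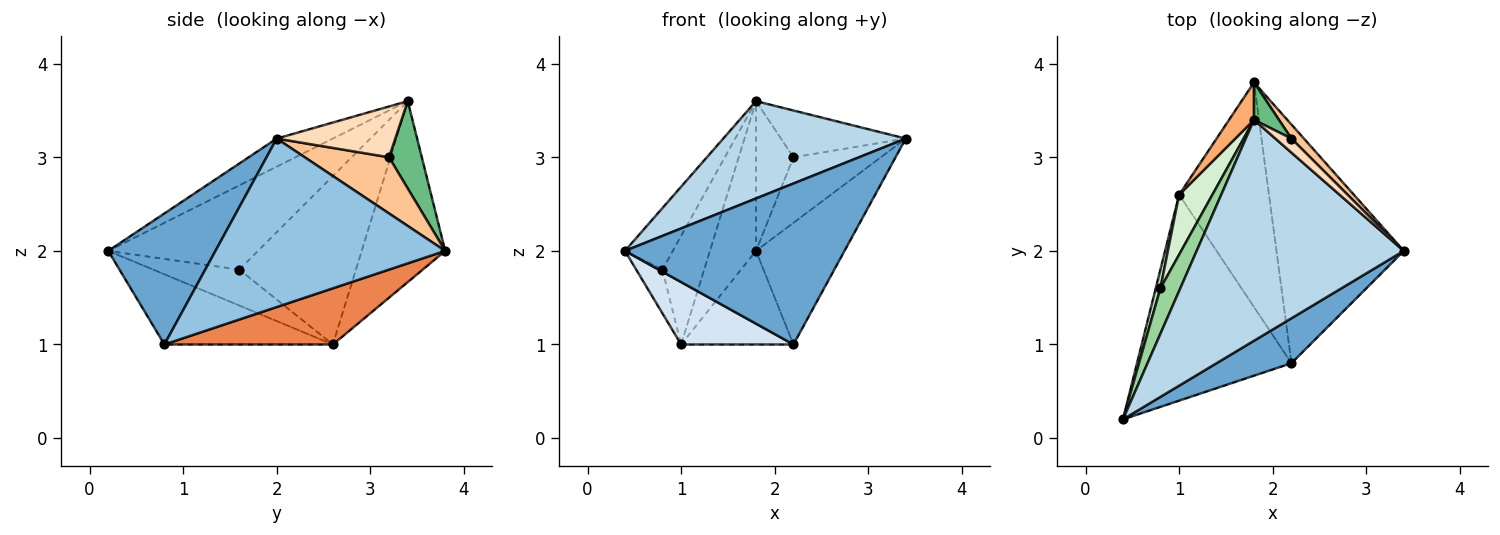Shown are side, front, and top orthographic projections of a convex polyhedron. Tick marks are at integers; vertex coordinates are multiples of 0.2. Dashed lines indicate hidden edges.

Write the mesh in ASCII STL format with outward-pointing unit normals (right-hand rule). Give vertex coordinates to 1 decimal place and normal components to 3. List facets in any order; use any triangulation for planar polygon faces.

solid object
 facet normal 0.426 -0.872 0.243
  outer loop
   vertex 2.2 0.8 1.0
   vertex 3.4 2.0 3.2
   vertex 0.4 0.2 2.0
  endloop
 endfacet
 facet normal 0.763 0.294 -0.576
  outer loop
   vertex 2.2 0.8 1.0
   vertex 1.8 3.8 2.0
   vertex 3.4 2.0 3.2
  endloop
 endfacet
 facet normal -0.123 -0.400 0.908
  outer loop
   vertex 1.8 3.4 3.6
   vertex 0.4 0.2 2.0
   vertex 3.4 2.0 3.2
  endloop
 endfacet
 facet normal -0.399 -0.266 -0.878
  outer loop
   vertex 1.0 2.6 1.0
   vertex 2.2 0.8 1.0
   vertex 0.4 0.2 2.0
  endloop
 endfacet
 facet normal 0.500 0.333 -0.800
  outer loop
   vertex 1.0 2.6 1.0
   vertex 1.8 3.8 2.0
   vertex 2.2 0.8 1.0
  endloop
 endfacet
 facet normal -0.869 0.480 0.120
  outer loop
   vertex 1.0 2.6 1.0
   vertex 1.8 3.4 3.6
   vertex 1.8 3.8 2.0
  endloop
 endfacet
 facet normal 0.686 0.711 0.152
  outer loop
   vertex 2.2 3.2 3.0
   vertex 3.4 2.0 3.2
   vertex 1.8 3.8 2.0
  endloop
 endfacet
 facet normal 0.673 0.708 0.213
  outer loop
   vertex 2.2 3.2 3.0
   vertex 1.8 3.4 3.6
   vertex 3.4 2.0 3.2
  endloop
 endfacet
 facet normal 0.647 0.740 0.185
  outer loop
   vertex 2.2 3.2 3.0
   vertex 1.8 3.8 2.0
   vertex 1.8 3.4 3.6
  endloop
 endfacet
 facet normal -0.929 0.297 0.219
  outer loop
   vertex 0.8 1.6 1.8
   vertex 0.4 0.2 2.0
   vertex 1.8 3.4 3.6
  endloop
 endfacet
 facet normal -0.949 0.289 0.124
  outer loop
   vertex 0.8 1.6 1.8
   vertex 1.0 2.6 1.0
   vertex 0.4 0.2 2.0
  endloop
 endfacet
 facet normal -0.926 0.331 0.183
  outer loop
   vertex 0.8 1.6 1.8
   vertex 1.8 3.4 3.6
   vertex 1.0 2.6 1.0
  endloop
 endfacet
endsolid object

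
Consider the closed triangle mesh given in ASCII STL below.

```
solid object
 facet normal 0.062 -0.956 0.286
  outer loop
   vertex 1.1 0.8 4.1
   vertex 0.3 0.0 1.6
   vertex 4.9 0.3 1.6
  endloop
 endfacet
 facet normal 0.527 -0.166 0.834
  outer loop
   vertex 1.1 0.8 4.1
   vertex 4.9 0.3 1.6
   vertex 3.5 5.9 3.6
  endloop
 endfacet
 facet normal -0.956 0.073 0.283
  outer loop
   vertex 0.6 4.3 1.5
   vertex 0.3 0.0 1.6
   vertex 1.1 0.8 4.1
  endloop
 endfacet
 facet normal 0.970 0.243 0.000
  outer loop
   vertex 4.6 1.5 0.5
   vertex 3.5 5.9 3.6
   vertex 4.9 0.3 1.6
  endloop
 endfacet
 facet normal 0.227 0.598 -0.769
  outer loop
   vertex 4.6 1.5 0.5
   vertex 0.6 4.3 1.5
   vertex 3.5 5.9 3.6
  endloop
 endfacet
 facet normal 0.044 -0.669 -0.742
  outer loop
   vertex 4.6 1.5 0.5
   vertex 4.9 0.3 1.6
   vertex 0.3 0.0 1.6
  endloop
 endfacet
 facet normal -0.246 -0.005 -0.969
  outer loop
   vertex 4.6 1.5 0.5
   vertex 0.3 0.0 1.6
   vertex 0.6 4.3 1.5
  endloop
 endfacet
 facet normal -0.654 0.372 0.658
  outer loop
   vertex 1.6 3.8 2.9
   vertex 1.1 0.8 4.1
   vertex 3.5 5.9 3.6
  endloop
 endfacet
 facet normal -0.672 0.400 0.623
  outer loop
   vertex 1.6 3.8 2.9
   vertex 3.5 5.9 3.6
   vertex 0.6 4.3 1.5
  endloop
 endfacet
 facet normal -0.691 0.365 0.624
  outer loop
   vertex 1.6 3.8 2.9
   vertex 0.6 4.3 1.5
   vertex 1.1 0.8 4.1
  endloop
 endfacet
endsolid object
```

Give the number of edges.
15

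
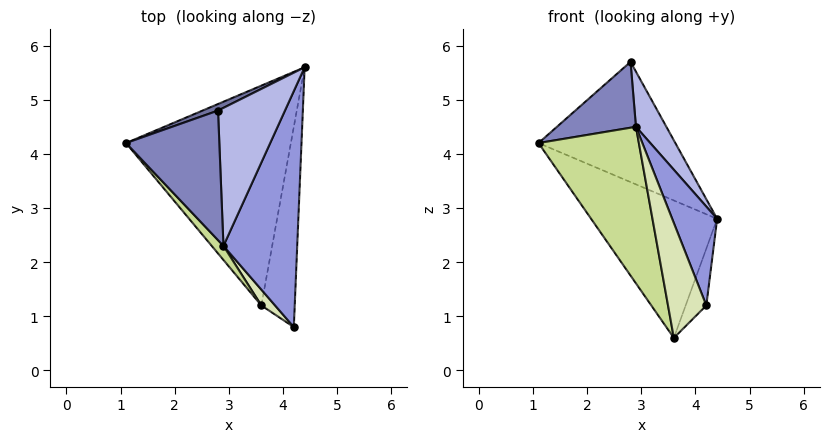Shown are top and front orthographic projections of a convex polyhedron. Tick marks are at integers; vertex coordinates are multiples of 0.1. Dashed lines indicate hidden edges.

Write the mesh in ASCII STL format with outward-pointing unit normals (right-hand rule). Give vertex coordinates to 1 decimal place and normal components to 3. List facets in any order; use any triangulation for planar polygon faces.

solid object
 facet normal -0.372 0.927 0.051
  outer loop
   vertex 2.8 4.8 5.7
   vertex 4.4 5.6 2.8
   vertex 1.1 4.2 4.2
  endloop
 endfacet
 facet normal -0.531 -0.384 0.755
  outer loop
   vertex 2.9 2.3 4.5
   vertex 2.8 4.8 5.7
   vertex 1.1 4.2 4.2
  endloop
 endfacet
 facet normal 0.884 -0.180 0.430
  outer loop
   vertex 2.9 2.3 4.5
   vertex 4.2 0.8 1.2
   vertex 4.4 5.6 2.8
  endloop
 endfacet
 facet normal 0.882 -0.175 0.438
  outer loop
   vertex 2.9 2.3 4.5
   vertex 4.4 5.6 2.8
   vertex 2.8 4.8 5.7
  endloop
 endfacet
 facet normal -0.505 0.458 -0.732
  outer loop
   vertex 3.6 1.2 0.6
   vertex 1.1 4.2 4.2
   vertex 4.4 5.6 2.8
  endloop
 endfacet
 facet normal 0.753 0.180 -0.633
  outer loop
   vertex 3.6 1.2 0.6
   vertex 4.4 5.6 2.8
   vertex 4.2 0.8 1.2
  endloop
 endfacet
 facet normal -0.729 -0.681 0.061
  outer loop
   vertex 3.6 1.2 0.6
   vertex 2.9 2.3 4.5
   vertex 1.1 4.2 4.2
  endloop
 endfacet
 facet normal -0.623 -0.775 0.107
  outer loop
   vertex 3.6 1.2 0.6
   vertex 4.2 0.8 1.2
   vertex 2.9 2.3 4.5
  endloop
 endfacet
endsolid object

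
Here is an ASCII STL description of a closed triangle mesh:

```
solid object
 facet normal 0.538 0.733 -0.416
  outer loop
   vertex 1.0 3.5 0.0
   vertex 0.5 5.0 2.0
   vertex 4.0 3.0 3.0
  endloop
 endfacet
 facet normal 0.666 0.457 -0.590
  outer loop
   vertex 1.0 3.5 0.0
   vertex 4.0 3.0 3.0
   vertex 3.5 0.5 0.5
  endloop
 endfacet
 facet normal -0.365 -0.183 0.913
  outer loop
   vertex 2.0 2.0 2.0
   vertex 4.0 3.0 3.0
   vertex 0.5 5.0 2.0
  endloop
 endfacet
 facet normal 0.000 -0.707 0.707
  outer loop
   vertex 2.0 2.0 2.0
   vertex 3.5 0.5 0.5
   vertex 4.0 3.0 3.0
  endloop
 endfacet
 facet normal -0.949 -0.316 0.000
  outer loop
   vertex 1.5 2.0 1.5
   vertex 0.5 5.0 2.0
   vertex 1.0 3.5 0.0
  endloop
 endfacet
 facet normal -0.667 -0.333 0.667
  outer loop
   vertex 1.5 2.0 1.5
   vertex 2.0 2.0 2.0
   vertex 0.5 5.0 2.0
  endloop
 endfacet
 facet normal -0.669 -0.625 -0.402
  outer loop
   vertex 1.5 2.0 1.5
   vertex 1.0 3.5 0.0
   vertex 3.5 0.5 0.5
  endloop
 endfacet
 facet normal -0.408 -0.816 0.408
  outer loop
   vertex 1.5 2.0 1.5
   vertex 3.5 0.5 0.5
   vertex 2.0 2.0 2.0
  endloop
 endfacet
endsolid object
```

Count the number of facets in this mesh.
8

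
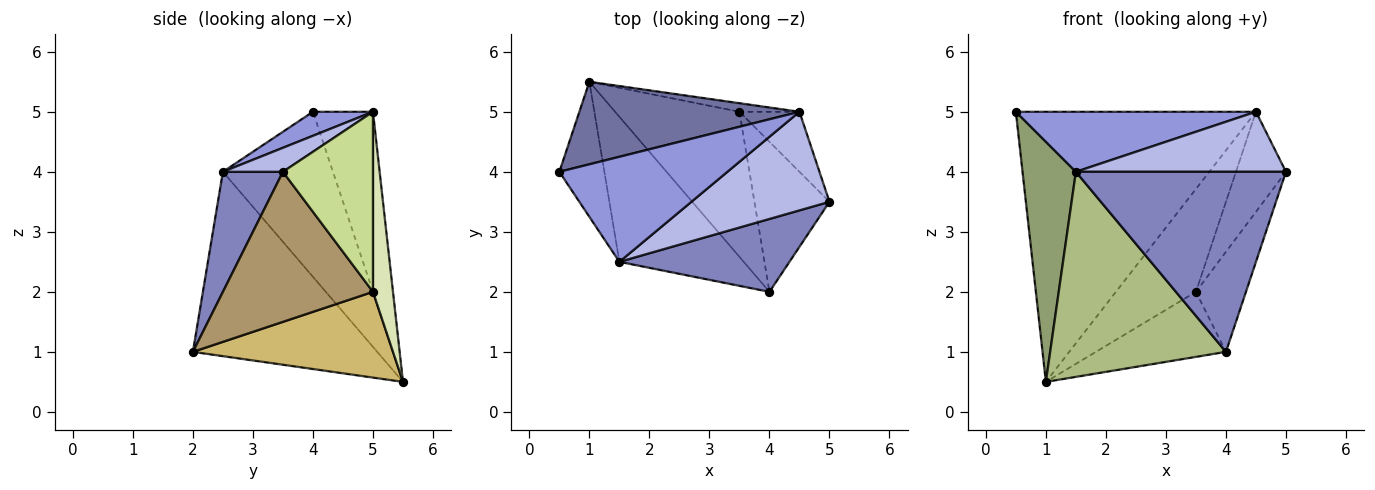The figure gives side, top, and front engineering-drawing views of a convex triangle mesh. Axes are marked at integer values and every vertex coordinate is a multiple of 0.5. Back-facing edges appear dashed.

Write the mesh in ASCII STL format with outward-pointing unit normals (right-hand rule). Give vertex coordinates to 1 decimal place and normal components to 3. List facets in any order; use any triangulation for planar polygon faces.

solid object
 facet normal -0.233 0.930 0.284
  outer loop
   vertex 4.5 5.0 5.0
   vertex 1.0 5.5 0.5
   vertex 0.5 4.0 5.0
  endloop
 endfacet
 facet normal 0.256 -0.896 0.363
  outer loop
   vertex 1.5 2.5 4.0
   vertex 4.0 2.0 1.0
   vertex 5.0 3.5 4.0
  endloop
 endfacet
 facet normal 0.123 -0.492 0.862
  outer loop
   vertex 1.5 2.5 4.0
   vertex 4.5 5.0 5.0
   vertex 0.5 4.0 5.0
  endloop
 endfacet
 facet normal 0.147 -0.514 0.845
  outer loop
   vertex 1.5 2.5 4.0
   vertex 5.0 3.5 4.0
   vertex 4.5 5.0 5.0
  endloop
 endfacet
 facet normal -0.874 -0.424 -0.238
  outer loop
   vertex 1.5 2.5 4.0
   vertex 0.5 4.0 5.0
   vertex 1.0 5.5 0.5
  endloop
 endfacet
 facet normal -0.650 -0.620 -0.439
  outer loop
   vertex 1.5 2.5 4.0
   vertex 1.0 5.5 0.5
   vertex 4.0 2.0 1.0
  endloop
 endfacet
 facet normal 0.839 0.466 -0.280
  outer loop
   vertex 3.5 5.0 2.0
   vertex 4.5 5.0 5.0
   vertex 5.0 3.5 4.0
  endloop
 endfacet
 facet normal 0.242 0.967 -0.081
  outer loop
   vertex 3.5 5.0 2.0
   vertex 1.0 5.5 0.5
   vertex 4.5 5.0 5.0
  endloop
 endfacet
 facet normal 0.857 0.286 -0.429
  outer loop
   vertex 3.5 5.0 2.0
   vertex 5.0 3.5 4.0
   vertex 4.0 2.0 1.0
  endloop
 endfacet
 facet normal 0.533 0.346 -0.772
  outer loop
   vertex 3.5 5.0 2.0
   vertex 4.0 2.0 1.0
   vertex 1.0 5.5 0.5
  endloop
 endfacet
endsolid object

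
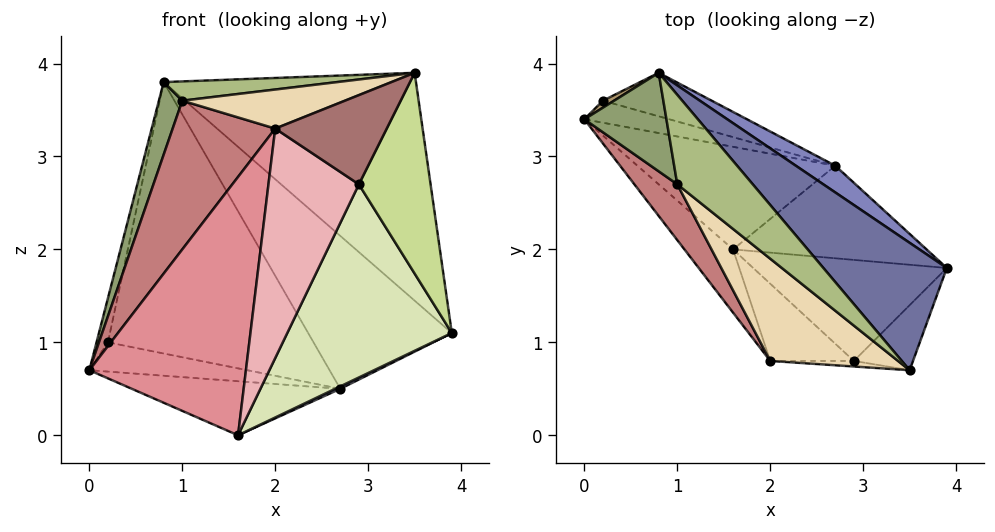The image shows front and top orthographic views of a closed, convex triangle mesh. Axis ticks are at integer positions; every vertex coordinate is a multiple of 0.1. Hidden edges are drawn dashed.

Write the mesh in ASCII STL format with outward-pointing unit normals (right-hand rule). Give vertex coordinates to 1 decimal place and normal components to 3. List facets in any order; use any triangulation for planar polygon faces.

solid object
 facet normal 0.713 0.612 0.342
  outer loop
   vertex 0.8 3.9 3.8
   vertex 3.5 0.7 3.9
   vertex 3.9 1.8 1.1
  endloop
 endfacet
 facet normal 0.633 0.763 0.133
  outer loop
   vertex 2.7 2.9 0.5
   vertex 0.8 3.9 3.8
   vertex 3.9 1.8 1.1
  endloop
 endfacet
 facet normal 0.021 0.466 -0.885
  outer loop
   vertex 2.7 2.9 0.5
   vertex 1.6 2.0 0.0
   vertex 0.0 3.4 0.7
  endloop
 endfacet
 facet normal 0.430 -0.024 -0.903
  outer loop
   vertex 2.7 2.9 0.5
   vertex 3.9 1.8 1.1
   vertex 1.6 2.0 0.0
  endloop
 endfacet
 facet normal -0.940 -0.203 0.275
  outer loop
   vertex 1.0 2.7 3.6
   vertex 0.8 3.9 3.8
   vertex 0.0 3.4 0.7
  endloop
 endfacet
 facet normal -0.275 -0.202 0.940
  outer loop
   vertex 1.0 2.7 3.6
   vertex 3.5 0.7 3.9
   vertex 0.8 3.9 3.8
  endloop
 endfacet
 facet normal 0.416 -0.865 -0.280
  outer loop
   vertex 2.9 0.8 2.7
   vertex 3.9 1.8 1.1
   vertex 3.5 0.7 3.9
  endloop
 endfacet
 facet normal 0.143 -0.877 -0.459
  outer loop
   vertex 2.9 0.8 2.7
   vertex 1.6 2.0 0.0
   vertex 3.9 1.8 1.1
  endloop
 endfacet
 facet normal -0.774 0.626 0.099
  outer loop
   vertex 0.2 3.6 1.0
   vertex 0.0 3.4 0.7
   vertex 0.8 3.9 3.8
  endloop
 endfacet
 facet normal 0.103 0.795 -0.598
  outer loop
   vertex 0.2 3.6 1.0
   vertex 2.7 2.9 0.5
   vertex 0.0 3.4 0.7
  endloop
 endfacet
 facet normal 0.238 0.959 -0.154
  outer loop
   vertex 0.2 3.6 1.0
   vertex 0.8 3.9 3.8
   vertex 2.7 2.9 0.5
  endloop
 endfacet
 facet normal -0.369 -0.331 0.868
  outer loop
   vertex 2.0 0.8 3.3
   vertex 3.5 0.7 3.9
   vertex 1.0 2.7 3.6
  endloop
 endfacet
 facet normal -0.042 -0.997 -0.062
  outer loop
   vertex 2.0 0.8 3.3
   vertex 2.9 0.8 2.7
   vertex 3.5 0.7 3.9
  endloop
 endfacet
 facet normal -0.858 -0.480 0.180
  outer loop
   vertex 2.0 0.8 3.3
   vertex 1.0 2.7 3.6
   vertex 0.0 3.4 0.7
  endloop
 endfacet
 facet normal -0.690 -0.703 -0.172
  outer loop
   vertex 2.0 0.8 3.3
   vertex 0.0 3.4 0.7
   vertex 1.6 2.0 0.0
  endloop
 endfacet
 facet normal -0.208 -0.927 -0.312
  outer loop
   vertex 2.0 0.8 3.3
   vertex 1.6 2.0 0.0
   vertex 2.9 0.8 2.7
  endloop
 endfacet
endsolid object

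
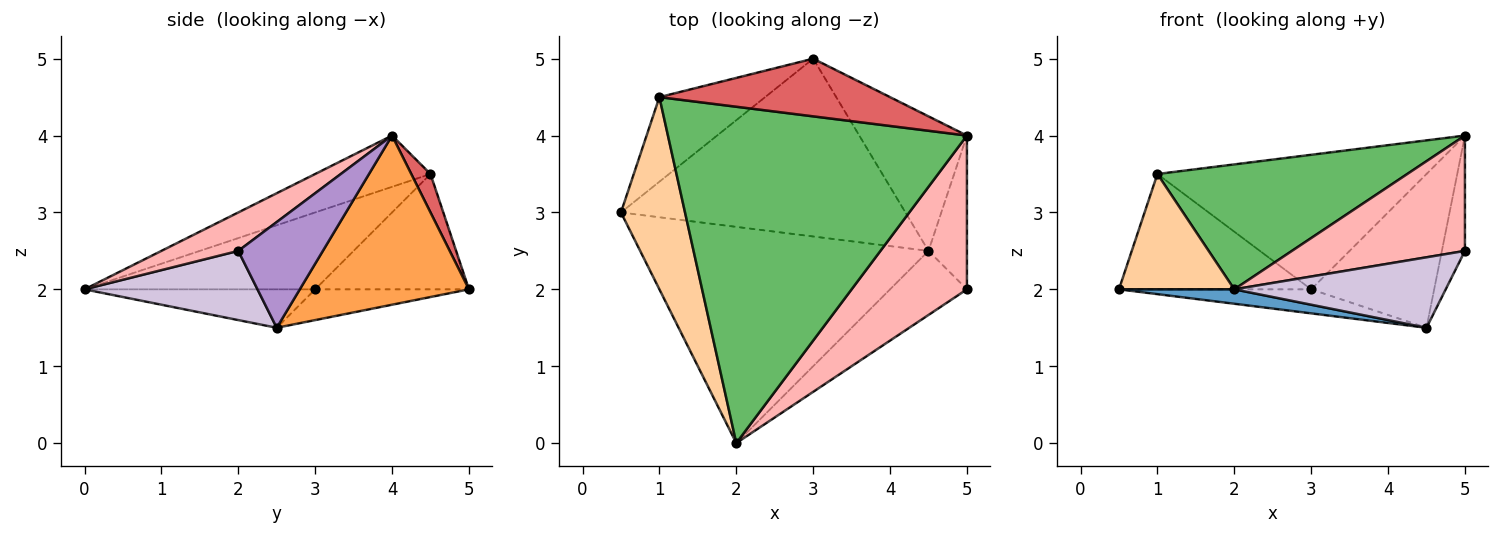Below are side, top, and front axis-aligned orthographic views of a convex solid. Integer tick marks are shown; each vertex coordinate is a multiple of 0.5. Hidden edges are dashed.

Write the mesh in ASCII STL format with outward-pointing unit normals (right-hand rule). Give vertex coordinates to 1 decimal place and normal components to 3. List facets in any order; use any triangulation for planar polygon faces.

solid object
 facet normal -0.132 -0.066 -0.989
  outer loop
   vertex 4.5 2.5 1.5
   vertex 2.0 0.0 2.0
   vertex 0.5 3.0 2.0
  endloop
 endfacet
 facet normal -0.107 0.133 -0.985
  outer loop
   vertex 3.0 5.0 2.0
   vertex 4.5 2.5 1.5
   vertex 0.5 3.0 2.0
  endloop
 endfacet
 facet normal 0.719 0.523 -0.458
  outer loop
   vertex 3.0 5.0 2.0
   vertex 5.0 4.0 4.0
   vertex 4.5 2.5 1.5
  endloop
 endfacet
 facet normal -0.717 -0.359 0.598
  outer loop
   vertex 1.0 4.5 3.5
   vertex 0.5 3.0 2.0
   vertex 2.0 0.0 2.0
  endloop
 endfacet
 facet normal -0.159 -0.344 0.926
  outer loop
   vertex 1.0 4.5 3.5
   vertex 2.0 0.0 2.0
   vertex 5.0 4.0 4.0
  endloop
 endfacet
 facet normal -0.542 0.678 -0.497
  outer loop
   vertex 1.0 4.5 3.5
   vertex 3.0 5.0 2.0
   vertex 0.5 3.0 2.0
  endloop
 endfacet
 facet normal 0.066 0.917 0.393
  outer loop
   vertex 1.0 4.5 3.5
   vertex 5.0 4.0 4.0
   vertex 3.0 5.0 2.0
  endloop
 endfacet
 facet normal 0.258 -0.580 0.773
  outer loop
   vertex 5.0 2.0 2.5
   vertex 5.0 4.0 4.0
   vertex 2.0 0.0 2.0
  endloop
 endfacet
 facet normal 0.910 0.248 -0.331
  outer loop
   vertex 5.0 2.0 2.5
   vertex 4.5 2.5 1.5
   vertex 5.0 4.0 4.0
  endloop
 endfacet
 facet normal 0.518 -0.633 -0.575
  outer loop
   vertex 5.0 2.0 2.5
   vertex 2.0 0.0 2.0
   vertex 4.5 2.5 1.5
  endloop
 endfacet
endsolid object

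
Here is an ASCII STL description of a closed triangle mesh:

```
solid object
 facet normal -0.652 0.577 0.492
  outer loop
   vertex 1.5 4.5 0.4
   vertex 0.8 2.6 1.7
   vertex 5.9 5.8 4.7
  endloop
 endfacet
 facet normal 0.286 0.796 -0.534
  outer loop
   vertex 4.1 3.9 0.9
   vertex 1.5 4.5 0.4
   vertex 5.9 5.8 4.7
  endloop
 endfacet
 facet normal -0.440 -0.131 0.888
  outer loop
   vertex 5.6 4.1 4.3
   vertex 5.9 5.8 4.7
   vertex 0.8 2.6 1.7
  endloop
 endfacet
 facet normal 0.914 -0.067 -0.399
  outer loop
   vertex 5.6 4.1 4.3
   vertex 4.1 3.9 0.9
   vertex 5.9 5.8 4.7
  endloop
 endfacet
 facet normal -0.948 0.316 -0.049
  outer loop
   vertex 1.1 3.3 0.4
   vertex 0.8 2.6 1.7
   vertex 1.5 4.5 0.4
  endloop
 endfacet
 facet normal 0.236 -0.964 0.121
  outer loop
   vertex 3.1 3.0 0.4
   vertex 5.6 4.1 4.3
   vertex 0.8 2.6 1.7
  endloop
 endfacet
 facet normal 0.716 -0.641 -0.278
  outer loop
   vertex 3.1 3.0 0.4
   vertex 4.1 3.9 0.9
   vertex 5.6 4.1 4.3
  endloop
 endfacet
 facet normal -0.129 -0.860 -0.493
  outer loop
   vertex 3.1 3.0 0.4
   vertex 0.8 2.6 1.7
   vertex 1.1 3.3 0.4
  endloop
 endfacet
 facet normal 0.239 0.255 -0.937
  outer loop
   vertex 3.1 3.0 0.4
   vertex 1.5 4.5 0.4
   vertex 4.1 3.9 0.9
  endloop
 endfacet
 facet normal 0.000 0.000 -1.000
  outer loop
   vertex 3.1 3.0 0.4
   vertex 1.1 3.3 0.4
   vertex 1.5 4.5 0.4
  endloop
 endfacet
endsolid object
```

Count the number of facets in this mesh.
10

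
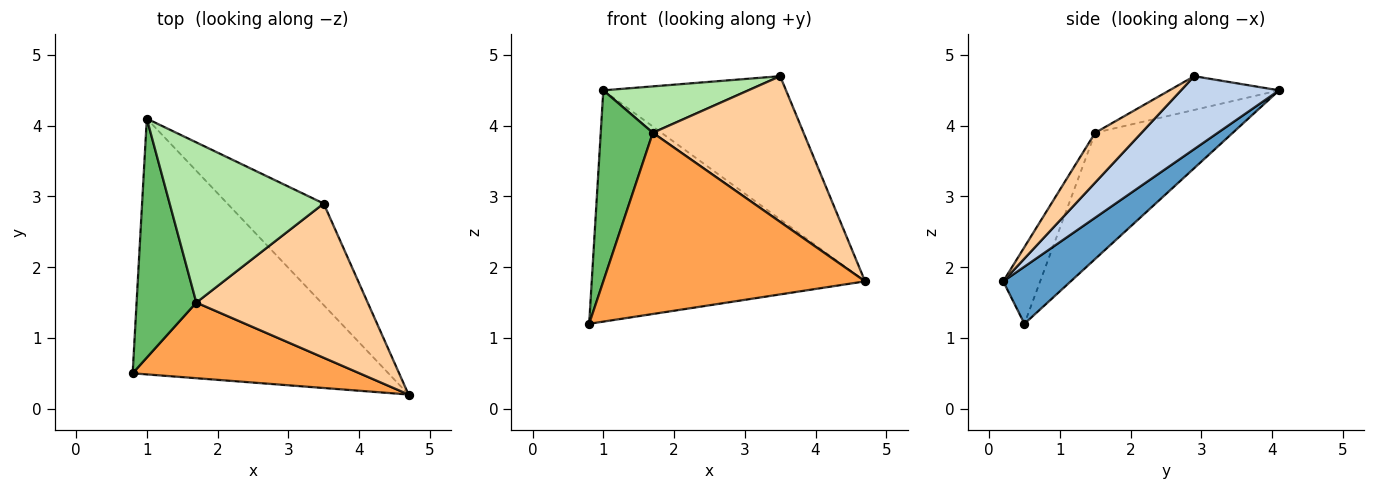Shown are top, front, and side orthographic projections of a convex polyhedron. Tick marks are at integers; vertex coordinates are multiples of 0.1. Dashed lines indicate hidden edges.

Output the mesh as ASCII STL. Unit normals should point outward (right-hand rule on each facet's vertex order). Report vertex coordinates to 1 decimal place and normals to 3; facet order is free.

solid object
 facet normal 0.163 0.662 -0.732
  outer loop
   vertex 1.0 4.1 4.5
   vertex 4.7 0.2 1.8
   vertex 0.8 0.5 1.2
  endloop
 endfacet
 facet normal 0.401 0.747 -0.530
  outer loop
   vertex 3.5 2.9 4.7
   vertex 4.7 0.2 1.8
   vertex 1.0 4.1 4.5
  endloop
 endfacet
 facet normal -0.129 -0.915 0.382
  outer loop
   vertex 1.7 1.5 3.9
   vertex 0.8 0.5 1.2
   vertex 4.7 0.2 1.8
  endloop
 endfacet
 facet normal 0.207 -0.672 0.711
  outer loop
   vertex 1.7 1.5 3.9
   vertex 4.7 0.2 1.8
   vertex 3.5 2.9 4.7
  endloop
 endfacet
 facet normal -0.855 -0.324 0.405
  outer loop
   vertex 1.7 1.5 3.9
   vertex 1.0 4.1 4.5
   vertex 0.8 0.5 1.2
  endloop
 endfacet
 facet normal -0.206 -0.272 0.940
  outer loop
   vertex 1.7 1.5 3.9
   vertex 3.5 2.9 4.7
   vertex 1.0 4.1 4.5
  endloop
 endfacet
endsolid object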